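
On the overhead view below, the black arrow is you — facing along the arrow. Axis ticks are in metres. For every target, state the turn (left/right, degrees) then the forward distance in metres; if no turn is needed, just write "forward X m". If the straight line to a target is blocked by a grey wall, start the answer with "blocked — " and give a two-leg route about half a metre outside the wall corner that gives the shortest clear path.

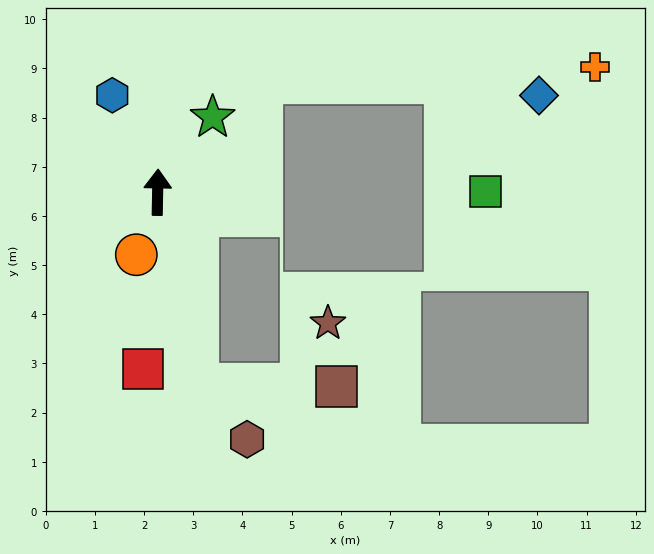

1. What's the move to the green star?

turn right 35°, forward 1.9 m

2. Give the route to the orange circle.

turn left 162°, forward 1.3 m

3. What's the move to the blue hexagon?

turn left 26°, forward 2.2 m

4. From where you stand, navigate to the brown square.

blocked — turn right 167°, forward 4.0 m, then turn left 77°, forward 2.8 m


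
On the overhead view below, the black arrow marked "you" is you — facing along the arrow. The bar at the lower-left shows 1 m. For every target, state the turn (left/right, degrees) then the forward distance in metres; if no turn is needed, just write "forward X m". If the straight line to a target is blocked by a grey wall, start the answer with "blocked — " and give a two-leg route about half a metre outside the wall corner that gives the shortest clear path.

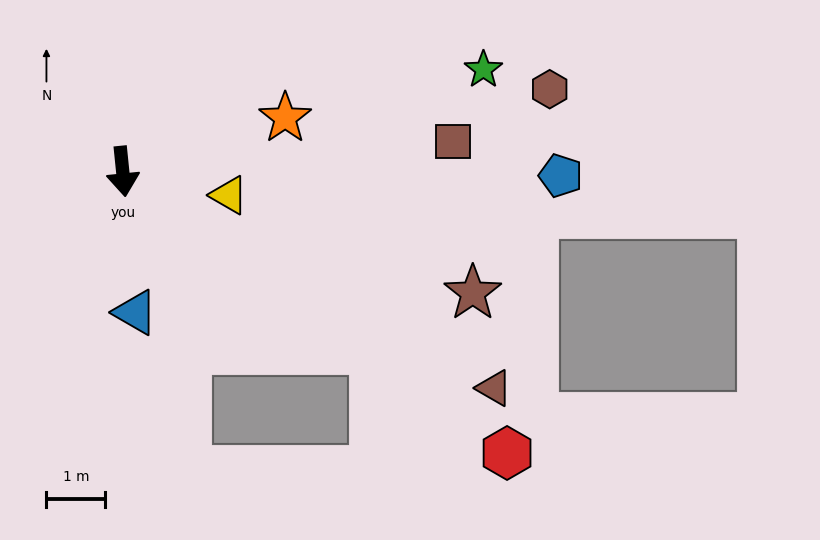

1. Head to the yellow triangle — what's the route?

turn left 72°, forward 1.8 m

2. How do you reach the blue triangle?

forward 2.4 m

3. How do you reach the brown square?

turn left 89°, forward 5.6 m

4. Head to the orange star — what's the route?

turn left 102°, forward 2.9 m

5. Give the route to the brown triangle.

turn left 54°, forward 7.3 m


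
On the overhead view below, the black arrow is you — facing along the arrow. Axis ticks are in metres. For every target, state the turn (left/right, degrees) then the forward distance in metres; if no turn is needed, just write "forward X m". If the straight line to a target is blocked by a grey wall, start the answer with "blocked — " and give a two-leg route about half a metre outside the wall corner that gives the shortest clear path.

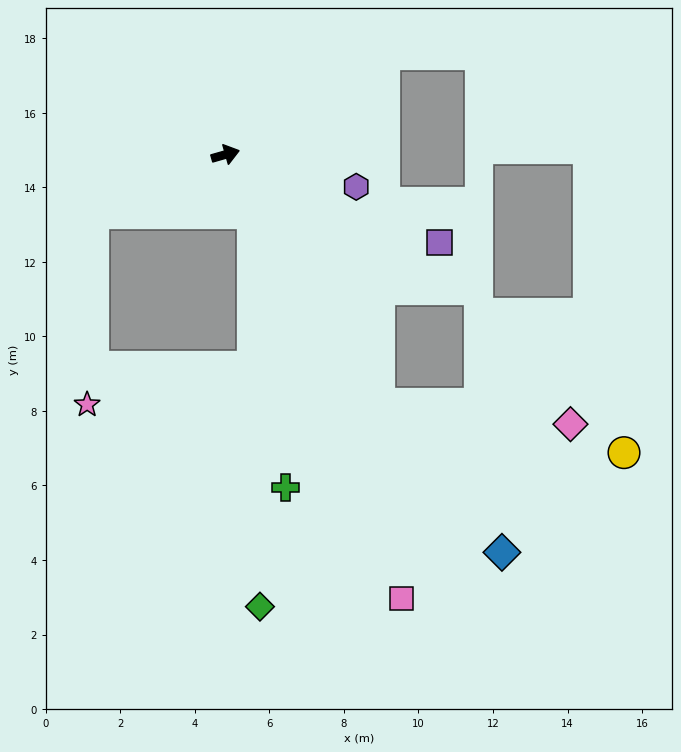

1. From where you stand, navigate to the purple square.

turn right 38°, forward 6.2 m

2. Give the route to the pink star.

blocked — turn right 172°, forward 3.9 m, then turn left 64°, forward 5.2 m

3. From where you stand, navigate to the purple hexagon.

turn right 30°, forward 3.6 m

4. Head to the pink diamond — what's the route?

blocked — turn right 74°, forward 7.8 m, then turn left 52°, forward 5.2 m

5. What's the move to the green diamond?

blocked — turn right 81°, forward 1.7 m, then turn right 24°, forward 10.6 m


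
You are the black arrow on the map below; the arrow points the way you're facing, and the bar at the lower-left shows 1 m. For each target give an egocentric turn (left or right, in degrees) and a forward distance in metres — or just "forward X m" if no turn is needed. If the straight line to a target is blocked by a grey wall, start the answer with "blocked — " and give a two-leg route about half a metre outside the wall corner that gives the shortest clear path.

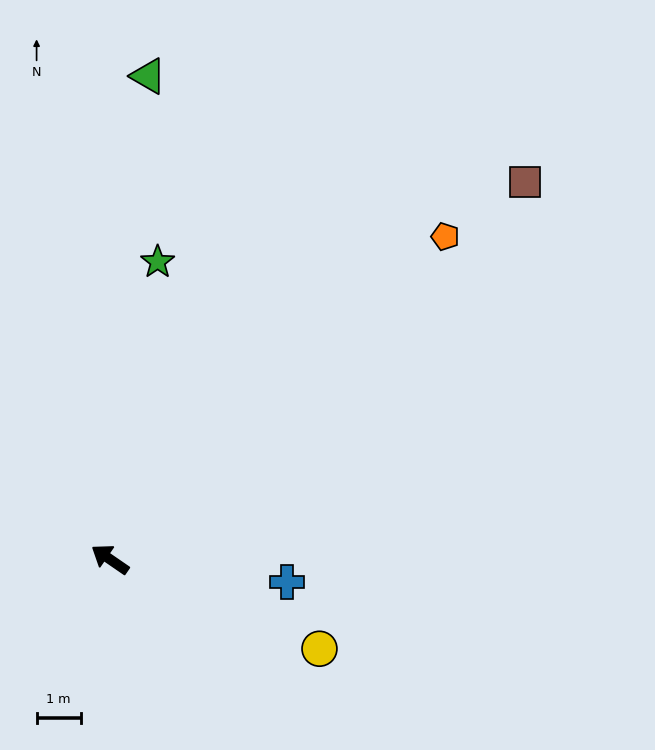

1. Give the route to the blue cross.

turn right 153°, forward 4.1 m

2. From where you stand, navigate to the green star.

turn right 65°, forward 6.8 m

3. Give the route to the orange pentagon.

turn right 102°, forward 10.6 m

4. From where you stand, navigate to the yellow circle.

turn right 169°, forward 5.2 m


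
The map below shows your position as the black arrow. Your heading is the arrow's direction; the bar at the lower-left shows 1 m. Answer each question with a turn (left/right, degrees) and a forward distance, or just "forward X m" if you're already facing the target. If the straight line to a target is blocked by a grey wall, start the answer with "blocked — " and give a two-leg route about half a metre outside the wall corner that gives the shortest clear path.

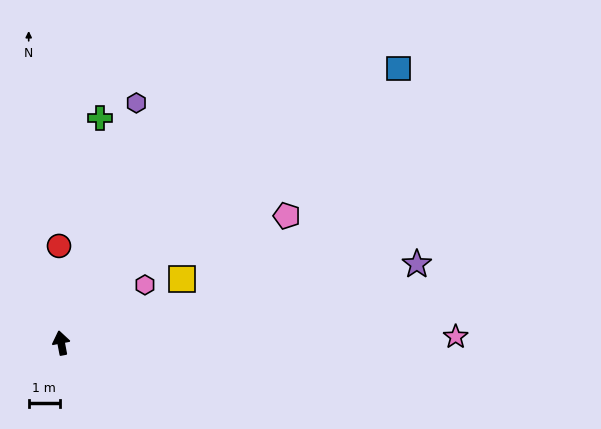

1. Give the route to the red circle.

turn right 10°, forward 3.1 m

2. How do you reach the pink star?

turn right 100°, forward 12.6 m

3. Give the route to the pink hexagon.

turn right 66°, forward 3.3 m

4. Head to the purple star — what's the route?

turn right 88°, forward 11.6 m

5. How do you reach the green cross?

turn right 20°, forward 7.3 m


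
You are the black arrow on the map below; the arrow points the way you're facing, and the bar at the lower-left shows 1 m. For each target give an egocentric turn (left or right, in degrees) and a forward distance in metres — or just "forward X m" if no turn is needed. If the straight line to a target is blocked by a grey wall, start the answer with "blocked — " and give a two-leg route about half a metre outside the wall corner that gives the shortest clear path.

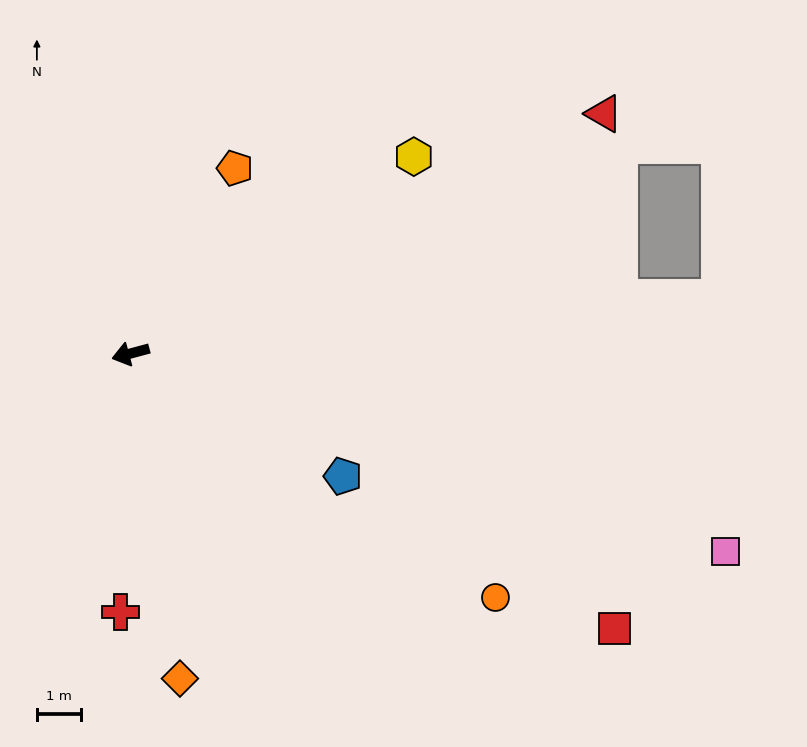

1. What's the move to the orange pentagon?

turn right 134°, forward 4.9 m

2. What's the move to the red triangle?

turn right 168°, forward 12.2 m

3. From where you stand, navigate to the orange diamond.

turn left 84°, forward 7.5 m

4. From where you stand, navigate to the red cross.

turn left 73°, forward 5.9 m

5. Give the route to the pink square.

turn left 147°, forward 14.4 m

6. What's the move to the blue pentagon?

turn left 135°, forward 5.6 m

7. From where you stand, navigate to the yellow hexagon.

turn right 160°, forward 7.9 m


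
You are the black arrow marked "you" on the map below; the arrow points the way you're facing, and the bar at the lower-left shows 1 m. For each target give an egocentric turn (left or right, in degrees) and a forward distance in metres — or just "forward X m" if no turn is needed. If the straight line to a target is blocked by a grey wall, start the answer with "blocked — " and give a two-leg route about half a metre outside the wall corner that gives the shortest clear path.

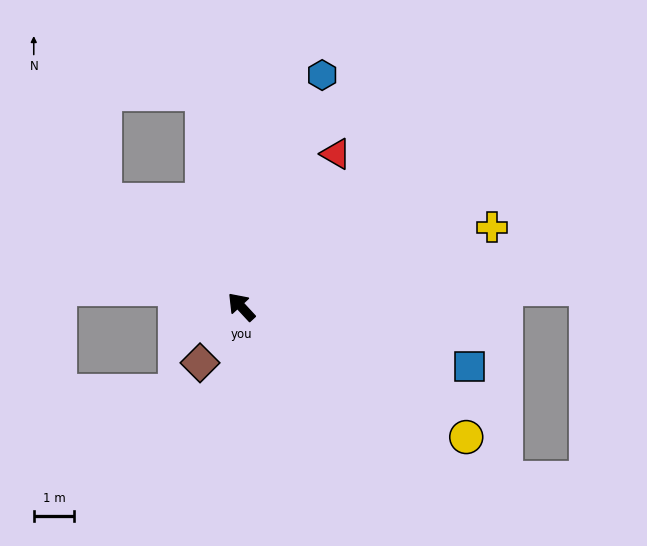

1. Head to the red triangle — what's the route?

turn right 74°, forward 4.4 m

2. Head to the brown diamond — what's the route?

turn left 101°, forward 1.7 m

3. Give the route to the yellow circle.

turn right 163°, forward 6.4 m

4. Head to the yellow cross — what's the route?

turn right 115°, forward 6.5 m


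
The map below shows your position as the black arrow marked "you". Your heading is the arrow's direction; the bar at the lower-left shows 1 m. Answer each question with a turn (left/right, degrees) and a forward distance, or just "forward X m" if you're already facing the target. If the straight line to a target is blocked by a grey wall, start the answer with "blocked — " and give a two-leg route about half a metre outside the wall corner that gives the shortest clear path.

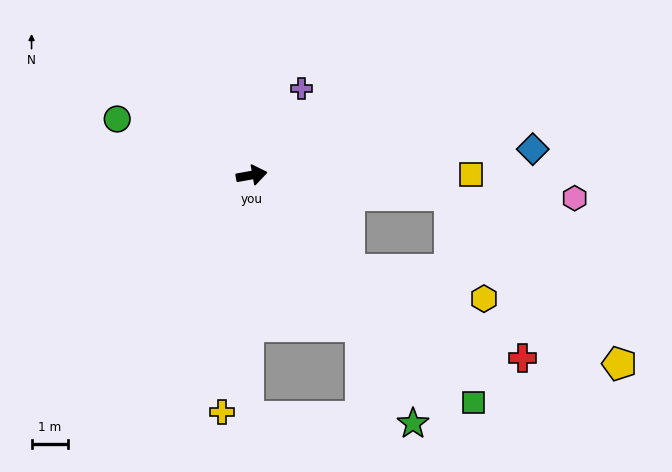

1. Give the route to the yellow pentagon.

blocked — turn right 16°, forward 5.5 m, then turn right 39°, forward 6.5 m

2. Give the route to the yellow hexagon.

blocked — turn right 54°, forward 3.7 m, then turn left 32°, forward 3.8 m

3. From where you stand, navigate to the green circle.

turn left 147°, forward 4.0 m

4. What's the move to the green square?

turn right 56°, forward 8.7 m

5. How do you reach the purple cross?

turn left 50°, forward 2.7 m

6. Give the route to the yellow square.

turn right 10°, forward 6.0 m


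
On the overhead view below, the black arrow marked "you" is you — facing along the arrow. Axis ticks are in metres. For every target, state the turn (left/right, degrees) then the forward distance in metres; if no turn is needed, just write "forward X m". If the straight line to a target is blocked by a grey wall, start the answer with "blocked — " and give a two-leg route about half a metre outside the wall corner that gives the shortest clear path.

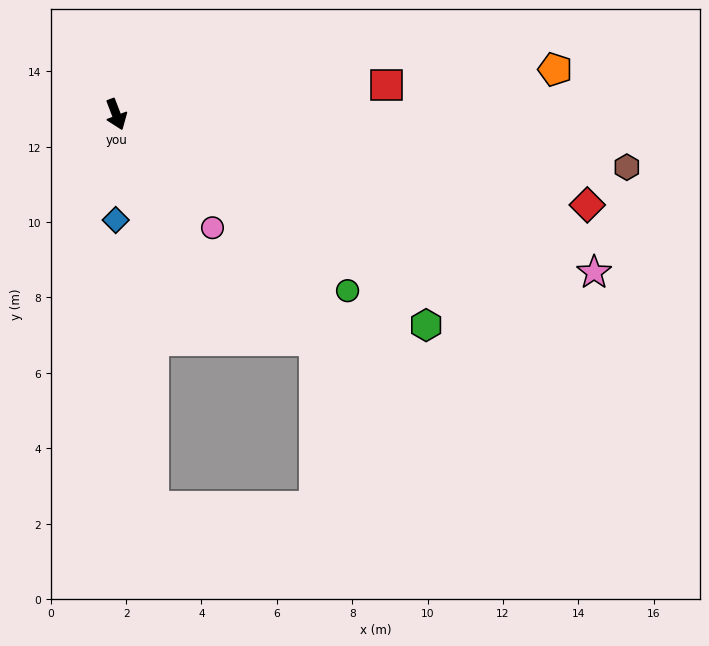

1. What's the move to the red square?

turn left 75°, forward 7.2 m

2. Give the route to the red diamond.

turn left 58°, forward 12.7 m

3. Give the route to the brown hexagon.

turn left 63°, forward 13.6 m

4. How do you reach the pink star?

turn left 51°, forward 13.4 m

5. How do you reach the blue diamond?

turn right 21°, forward 2.8 m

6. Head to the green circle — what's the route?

turn left 32°, forward 7.7 m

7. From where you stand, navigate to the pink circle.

turn left 19°, forward 3.9 m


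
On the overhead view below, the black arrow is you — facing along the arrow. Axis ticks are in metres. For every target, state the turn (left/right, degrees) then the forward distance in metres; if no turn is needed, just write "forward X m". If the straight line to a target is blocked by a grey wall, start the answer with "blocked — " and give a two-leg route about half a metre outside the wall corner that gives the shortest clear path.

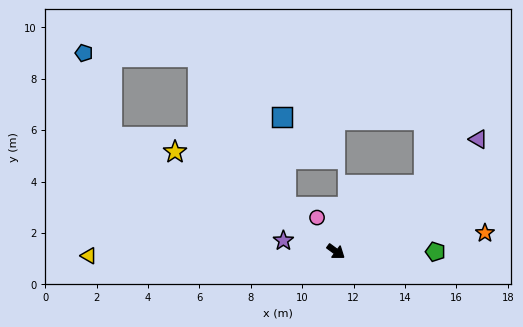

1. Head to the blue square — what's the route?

blocked — turn left 176°, forward 2.6 m, then turn right 48°, forward 3.5 m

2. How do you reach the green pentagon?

turn left 36°, forward 3.9 m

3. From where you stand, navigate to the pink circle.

turn left 155°, forward 1.5 m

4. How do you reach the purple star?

turn right 155°, forward 2.1 m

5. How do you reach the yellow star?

turn right 175°, forward 7.4 m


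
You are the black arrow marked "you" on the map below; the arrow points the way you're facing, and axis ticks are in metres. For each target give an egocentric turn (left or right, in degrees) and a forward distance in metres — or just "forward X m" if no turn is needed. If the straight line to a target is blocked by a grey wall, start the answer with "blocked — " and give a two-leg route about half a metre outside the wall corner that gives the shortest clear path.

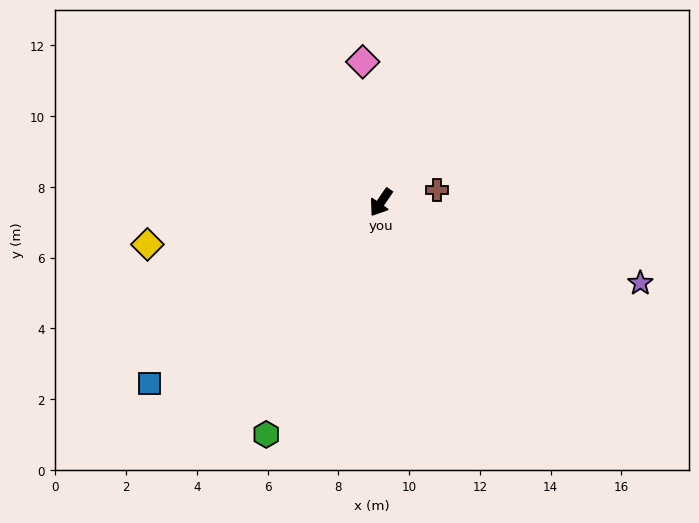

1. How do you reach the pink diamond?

turn right 138°, forward 4.0 m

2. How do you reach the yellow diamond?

turn right 45°, forward 6.7 m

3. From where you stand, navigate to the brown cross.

turn left 137°, forward 1.6 m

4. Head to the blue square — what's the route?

turn right 18°, forward 8.3 m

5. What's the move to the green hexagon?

turn left 8°, forward 7.3 m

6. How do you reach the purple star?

turn left 107°, forward 7.7 m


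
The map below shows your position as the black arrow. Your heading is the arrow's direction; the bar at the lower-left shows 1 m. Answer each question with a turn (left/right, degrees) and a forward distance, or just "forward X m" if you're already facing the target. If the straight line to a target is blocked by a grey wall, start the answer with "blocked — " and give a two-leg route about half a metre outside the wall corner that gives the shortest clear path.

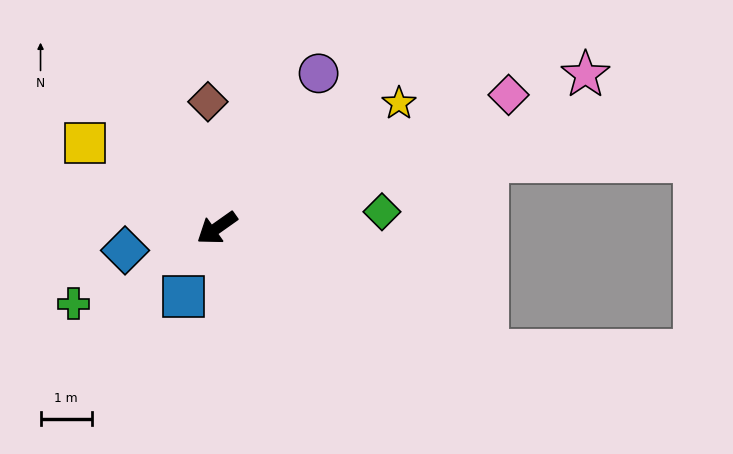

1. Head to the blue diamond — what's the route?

turn right 22°, forward 1.8 m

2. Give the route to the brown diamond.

turn right 121°, forward 2.5 m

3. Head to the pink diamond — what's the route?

turn left 169°, forward 6.3 m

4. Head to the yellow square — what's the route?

turn right 68°, forward 3.1 m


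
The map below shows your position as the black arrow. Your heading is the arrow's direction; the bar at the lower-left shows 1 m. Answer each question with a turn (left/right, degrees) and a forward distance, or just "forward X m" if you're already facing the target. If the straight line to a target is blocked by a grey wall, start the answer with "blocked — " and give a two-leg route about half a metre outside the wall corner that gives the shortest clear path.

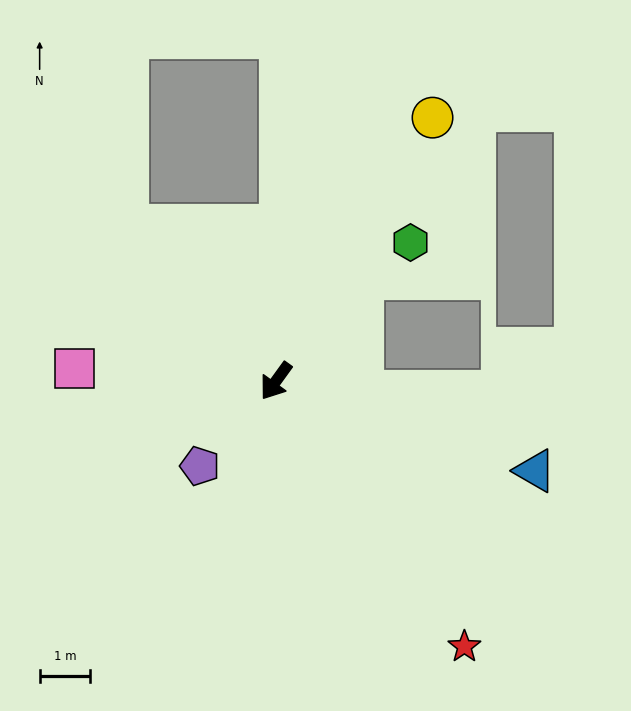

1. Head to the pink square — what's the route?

turn right 58°, forward 4.0 m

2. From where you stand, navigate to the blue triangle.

turn left 107°, forward 5.4 m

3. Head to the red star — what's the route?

turn left 71°, forward 6.4 m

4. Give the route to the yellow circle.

turn right 175°, forward 6.1 m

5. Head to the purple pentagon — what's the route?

turn right 6°, forward 2.3 m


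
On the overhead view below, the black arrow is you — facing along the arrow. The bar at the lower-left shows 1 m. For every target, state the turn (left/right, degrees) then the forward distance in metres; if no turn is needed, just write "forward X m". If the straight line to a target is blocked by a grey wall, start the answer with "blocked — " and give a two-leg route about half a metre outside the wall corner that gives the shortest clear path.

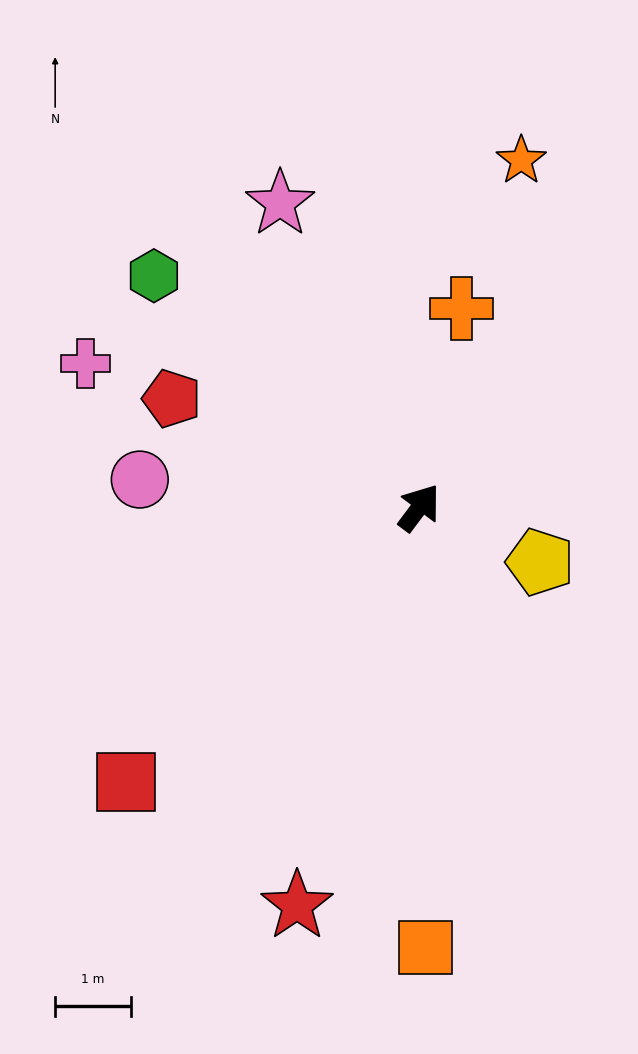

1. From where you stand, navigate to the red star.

turn right 160°, forward 5.5 m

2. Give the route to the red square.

turn left 170°, forward 5.3 m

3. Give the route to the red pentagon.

turn left 103°, forward 3.6 m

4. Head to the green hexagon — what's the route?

turn left 86°, forward 4.6 m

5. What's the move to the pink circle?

turn left 121°, forward 3.7 m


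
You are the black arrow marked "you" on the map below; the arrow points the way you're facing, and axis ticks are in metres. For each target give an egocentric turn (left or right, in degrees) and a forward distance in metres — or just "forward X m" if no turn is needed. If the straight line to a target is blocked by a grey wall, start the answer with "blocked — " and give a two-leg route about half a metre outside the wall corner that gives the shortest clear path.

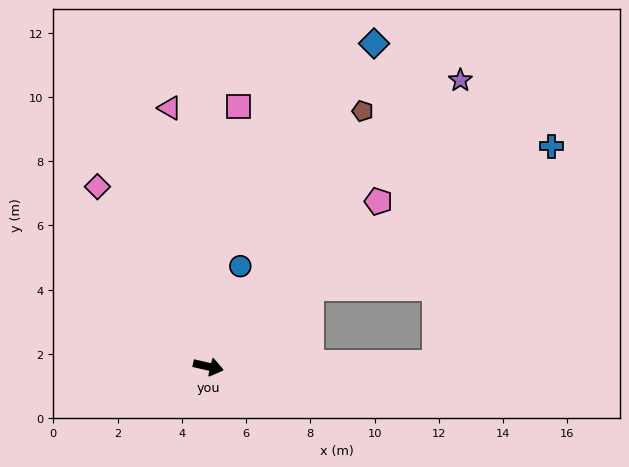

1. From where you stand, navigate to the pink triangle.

turn left 112°, forward 8.1 m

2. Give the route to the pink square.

turn left 96°, forward 8.1 m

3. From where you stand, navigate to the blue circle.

turn left 85°, forward 3.3 m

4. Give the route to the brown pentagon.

turn left 72°, forward 9.3 m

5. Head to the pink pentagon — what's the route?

turn left 57°, forward 7.4 m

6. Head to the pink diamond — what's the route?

turn left 135°, forward 6.6 m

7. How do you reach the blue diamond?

turn left 76°, forward 11.3 m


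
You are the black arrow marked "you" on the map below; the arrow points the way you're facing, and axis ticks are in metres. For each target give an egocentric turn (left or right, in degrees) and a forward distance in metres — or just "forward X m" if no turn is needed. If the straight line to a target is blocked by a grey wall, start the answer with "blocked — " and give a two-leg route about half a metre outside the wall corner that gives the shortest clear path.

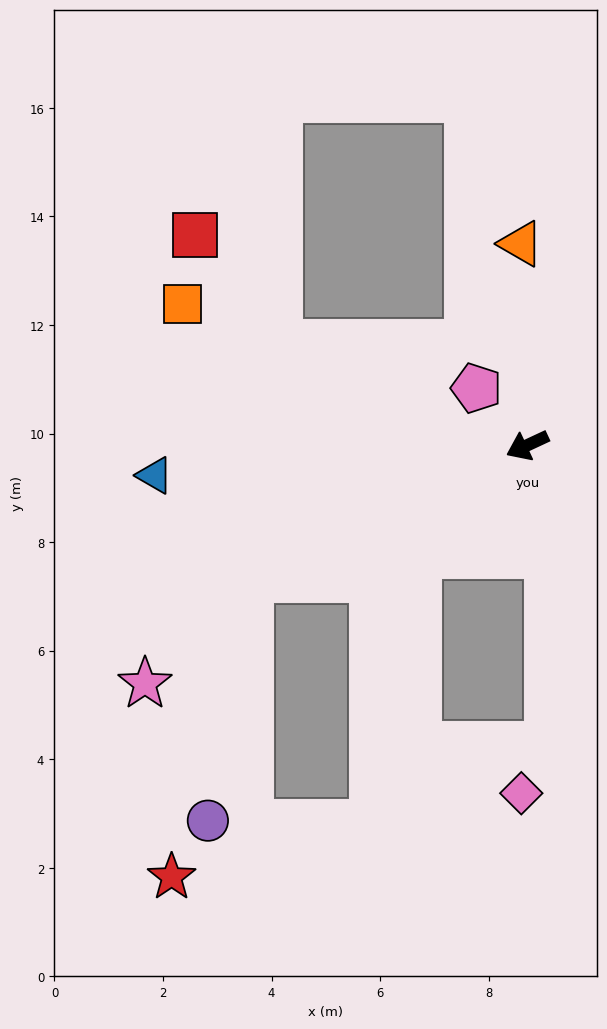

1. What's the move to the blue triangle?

turn right 20°, forward 6.9 m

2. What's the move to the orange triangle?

turn right 113°, forward 3.7 m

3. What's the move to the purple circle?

blocked — forward 5.7 m, then turn left 55°, forward 4.5 m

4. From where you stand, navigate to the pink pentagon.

turn right 73°, forward 1.4 m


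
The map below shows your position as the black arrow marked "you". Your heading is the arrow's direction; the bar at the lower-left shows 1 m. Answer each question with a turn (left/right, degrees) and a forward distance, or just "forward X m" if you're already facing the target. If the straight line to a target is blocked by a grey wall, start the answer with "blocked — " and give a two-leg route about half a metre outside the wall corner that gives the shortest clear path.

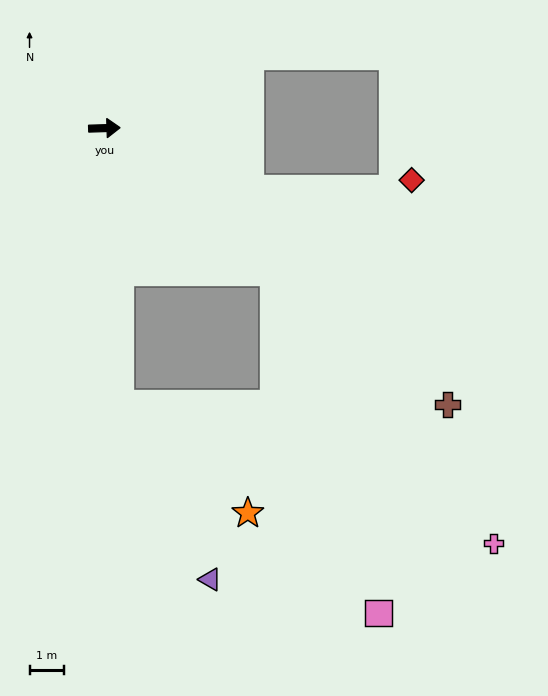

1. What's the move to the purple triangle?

blocked — turn right 89°, forward 8.0 m, then turn left 25°, forward 5.7 m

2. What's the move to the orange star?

blocked — turn right 89°, forward 8.0 m, then turn left 47°, forward 4.9 m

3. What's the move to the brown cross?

turn right 41°, forward 12.8 m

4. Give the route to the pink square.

blocked — turn right 42°, forward 6.5 m, then turn right 33°, forward 10.3 m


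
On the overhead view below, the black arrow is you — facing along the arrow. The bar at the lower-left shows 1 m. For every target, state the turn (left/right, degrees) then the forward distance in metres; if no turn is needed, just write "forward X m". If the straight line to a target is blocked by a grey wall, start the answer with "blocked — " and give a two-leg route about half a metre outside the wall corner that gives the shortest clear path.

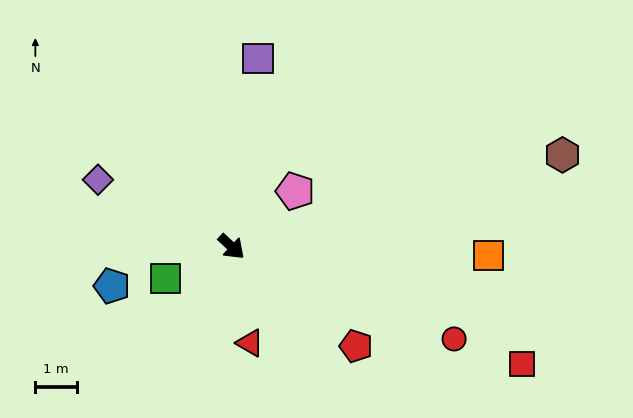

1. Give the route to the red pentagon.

turn left 4°, forward 3.9 m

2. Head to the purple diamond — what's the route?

turn right 164°, forward 3.6 m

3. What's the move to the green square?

turn right 111°, forward 1.8 m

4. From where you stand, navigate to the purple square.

turn left 125°, forward 4.6 m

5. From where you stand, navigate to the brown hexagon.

turn left 59°, forward 8.3 m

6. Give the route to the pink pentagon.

turn left 84°, forward 2.1 m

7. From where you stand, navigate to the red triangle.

turn right 36°, forward 2.4 m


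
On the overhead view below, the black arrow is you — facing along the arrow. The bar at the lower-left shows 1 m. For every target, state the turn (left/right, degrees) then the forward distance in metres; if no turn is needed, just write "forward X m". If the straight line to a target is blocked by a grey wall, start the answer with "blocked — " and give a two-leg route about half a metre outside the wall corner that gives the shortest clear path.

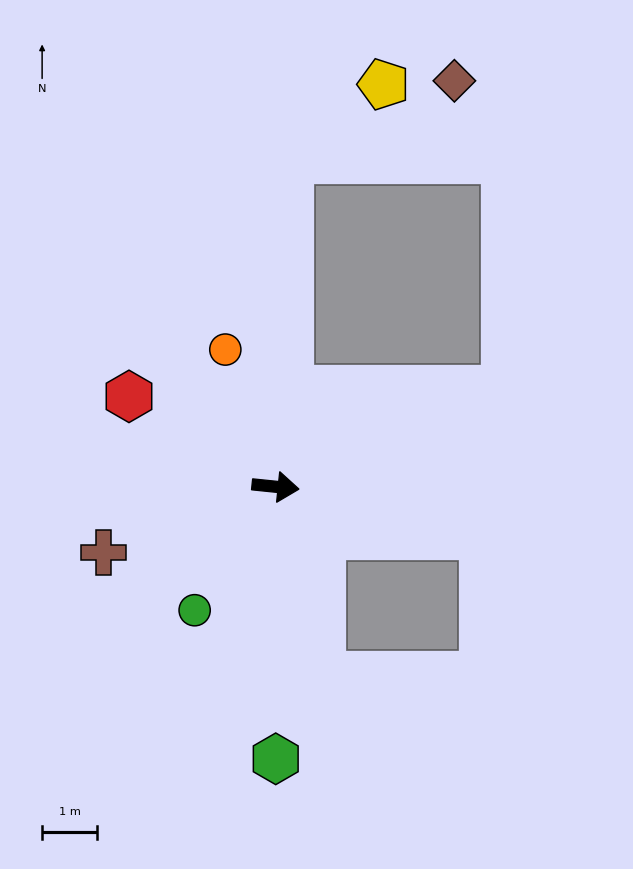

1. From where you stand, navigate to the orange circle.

turn left 116°, forward 2.7 m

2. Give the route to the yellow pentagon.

blocked — turn left 93°, forward 5.9 m, then turn right 48°, forward 2.2 m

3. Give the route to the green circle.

turn right 117°, forward 2.7 m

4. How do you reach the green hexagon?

turn right 84°, forward 4.9 m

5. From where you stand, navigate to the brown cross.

turn right 153°, forward 3.3 m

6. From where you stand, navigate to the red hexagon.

turn left 154°, forward 3.1 m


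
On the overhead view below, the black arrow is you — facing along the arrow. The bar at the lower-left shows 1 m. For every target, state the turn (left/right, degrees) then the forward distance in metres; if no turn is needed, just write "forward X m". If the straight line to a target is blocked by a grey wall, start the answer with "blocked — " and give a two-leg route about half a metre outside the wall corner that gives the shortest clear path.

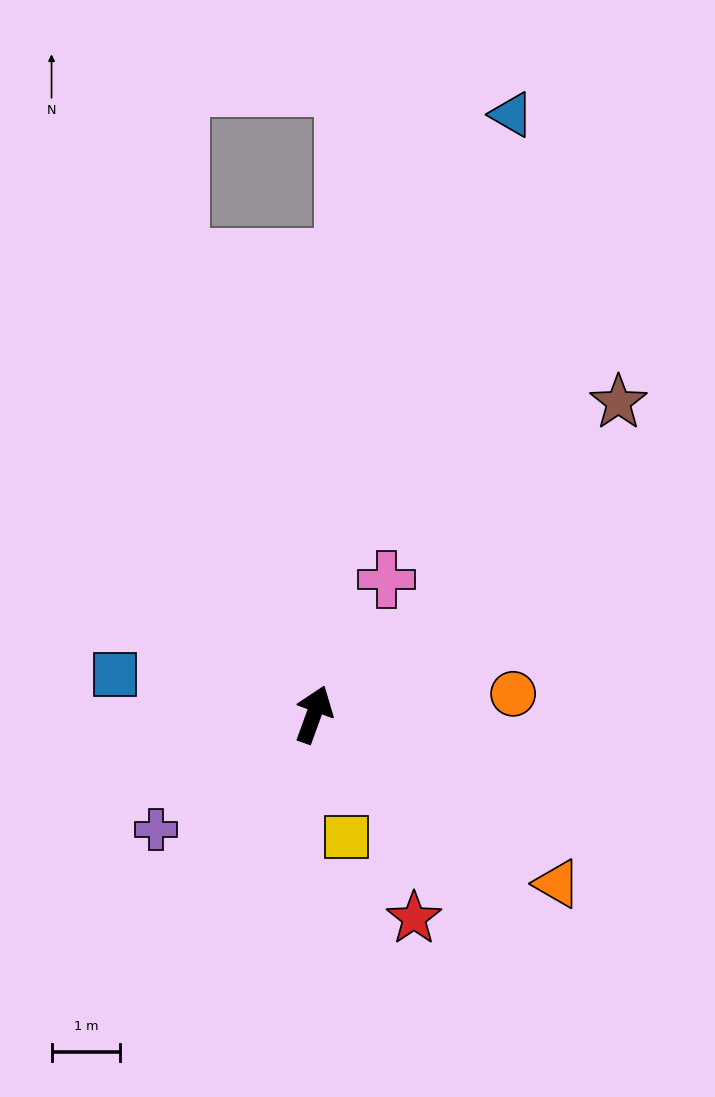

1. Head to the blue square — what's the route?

turn left 99°, forward 2.9 m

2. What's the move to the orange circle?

turn right 64°, forward 2.9 m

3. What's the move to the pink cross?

turn right 8°, forward 2.2 m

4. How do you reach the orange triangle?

turn right 105°, forward 4.3 m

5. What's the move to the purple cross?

turn left 146°, forward 2.8 m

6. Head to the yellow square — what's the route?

turn right 145°, forward 1.8 m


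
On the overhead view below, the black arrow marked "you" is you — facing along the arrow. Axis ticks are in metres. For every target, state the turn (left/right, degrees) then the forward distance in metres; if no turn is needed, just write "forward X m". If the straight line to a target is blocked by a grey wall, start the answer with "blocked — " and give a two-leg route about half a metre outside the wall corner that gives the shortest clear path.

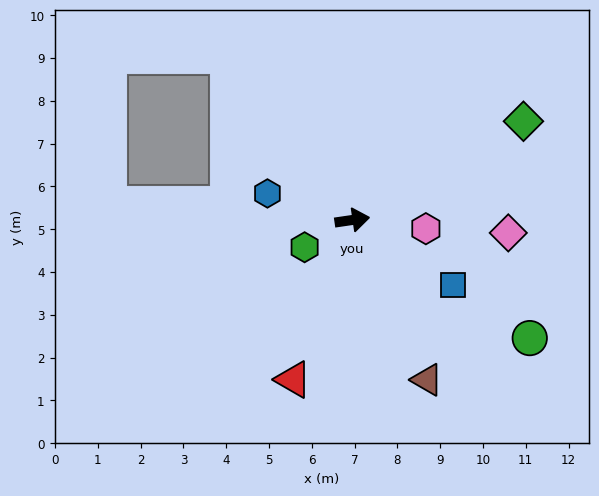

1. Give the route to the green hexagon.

turn right 159°, forward 1.3 m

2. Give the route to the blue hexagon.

turn left 154°, forward 2.1 m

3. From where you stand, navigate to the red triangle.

turn right 119°, forward 4.0 m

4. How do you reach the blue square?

turn right 41°, forward 2.8 m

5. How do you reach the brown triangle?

turn right 73°, forward 4.1 m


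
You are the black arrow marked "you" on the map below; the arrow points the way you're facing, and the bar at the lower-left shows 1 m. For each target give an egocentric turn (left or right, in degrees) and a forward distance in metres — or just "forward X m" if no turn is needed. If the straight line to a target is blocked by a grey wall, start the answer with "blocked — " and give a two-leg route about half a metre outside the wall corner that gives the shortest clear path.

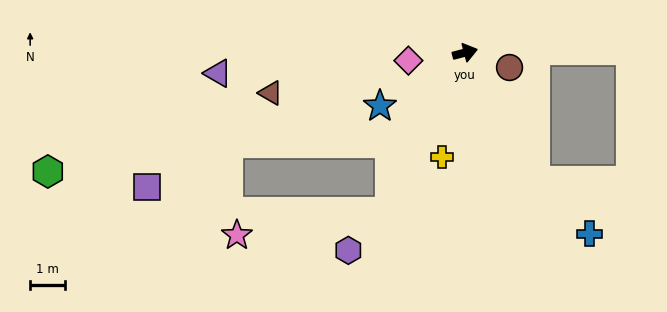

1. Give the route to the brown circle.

turn right 33°, forward 1.4 m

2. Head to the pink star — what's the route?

blocked — turn right 130°, forward 5.1 m, then turn right 56°, forward 4.5 m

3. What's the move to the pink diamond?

turn left 173°, forward 1.7 m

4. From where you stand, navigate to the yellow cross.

turn right 117°, forward 3.1 m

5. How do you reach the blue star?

turn right 163°, forward 2.9 m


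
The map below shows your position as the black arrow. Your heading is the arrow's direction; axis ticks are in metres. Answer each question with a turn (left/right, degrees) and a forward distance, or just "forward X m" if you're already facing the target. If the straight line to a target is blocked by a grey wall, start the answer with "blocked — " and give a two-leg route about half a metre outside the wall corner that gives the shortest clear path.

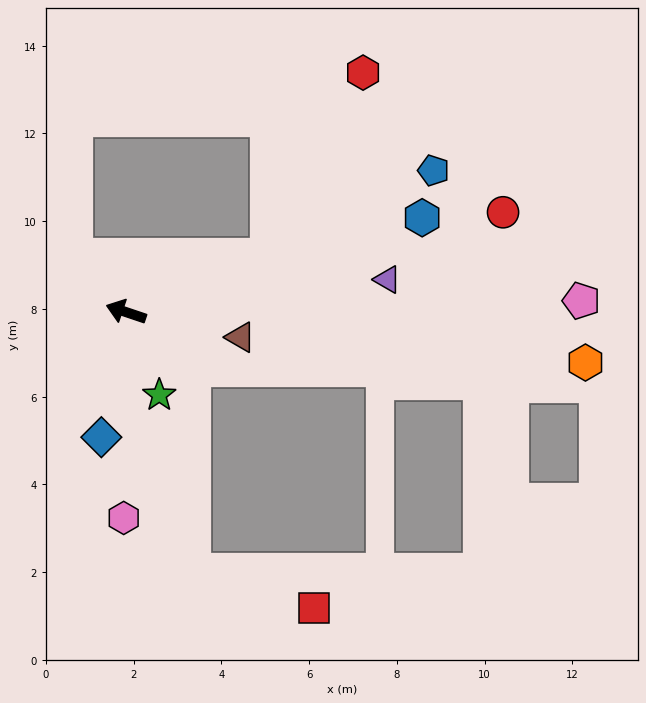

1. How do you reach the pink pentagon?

turn right 160°, forward 10.4 m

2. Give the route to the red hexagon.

blocked — turn right 140°, forward 3.5 m, then turn left 42°, forward 4.7 m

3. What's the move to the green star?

turn left 130°, forward 2.0 m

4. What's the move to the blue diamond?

turn left 97°, forward 2.9 m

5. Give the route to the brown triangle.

turn right 174°, forward 2.7 m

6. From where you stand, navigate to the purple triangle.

turn right 154°, forward 6.0 m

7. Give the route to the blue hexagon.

turn right 144°, forward 7.1 m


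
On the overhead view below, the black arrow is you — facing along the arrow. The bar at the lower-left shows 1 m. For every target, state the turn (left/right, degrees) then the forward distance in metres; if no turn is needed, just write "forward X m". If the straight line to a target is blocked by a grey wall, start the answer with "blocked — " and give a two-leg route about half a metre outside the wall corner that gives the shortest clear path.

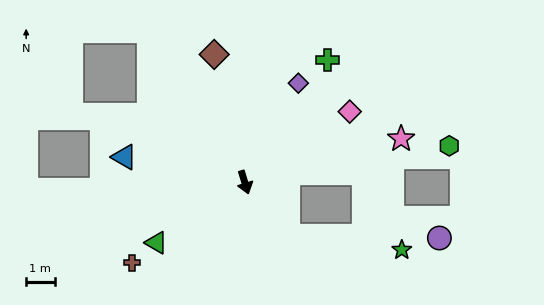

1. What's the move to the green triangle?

turn right 73°, forward 3.8 m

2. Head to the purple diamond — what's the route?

turn left 135°, forward 4.0 m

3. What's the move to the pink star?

turn left 88°, forward 5.7 m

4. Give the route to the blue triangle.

turn right 119°, forward 4.3 m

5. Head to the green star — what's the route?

blocked — turn left 22°, forward 2.4 m, then turn left 44°, forward 4.0 m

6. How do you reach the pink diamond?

turn left 107°, forward 4.4 m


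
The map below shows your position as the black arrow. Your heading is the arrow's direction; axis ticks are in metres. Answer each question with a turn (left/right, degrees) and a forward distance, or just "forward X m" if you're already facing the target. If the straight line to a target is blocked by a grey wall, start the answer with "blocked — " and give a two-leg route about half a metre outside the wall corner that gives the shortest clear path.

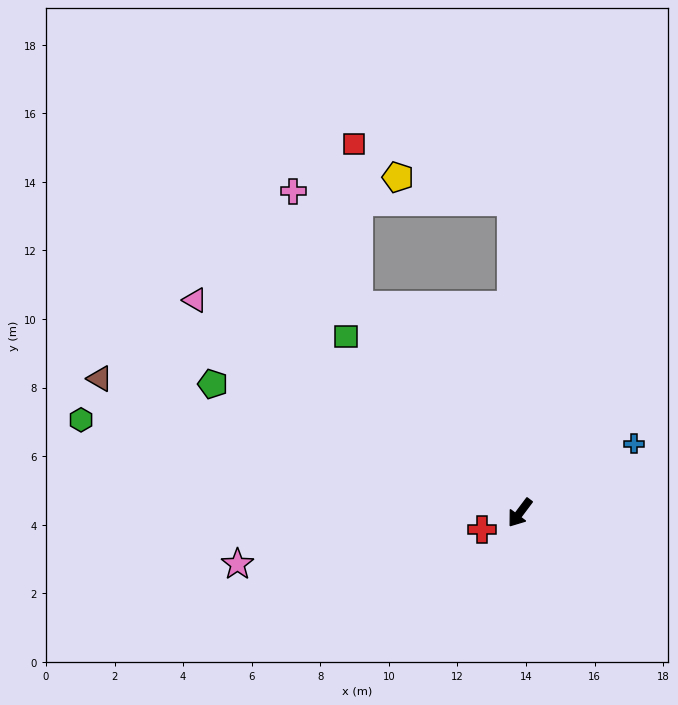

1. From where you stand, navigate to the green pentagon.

turn right 76°, forward 9.7 m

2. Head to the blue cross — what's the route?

turn left 158°, forward 3.9 m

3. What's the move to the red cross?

turn right 29°, forward 1.2 m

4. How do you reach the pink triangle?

turn right 86°, forward 11.3 m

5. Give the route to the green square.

turn right 98°, forward 7.2 m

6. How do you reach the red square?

blocked — turn right 105°, forward 7.7 m, then turn right 36°, forward 4.7 m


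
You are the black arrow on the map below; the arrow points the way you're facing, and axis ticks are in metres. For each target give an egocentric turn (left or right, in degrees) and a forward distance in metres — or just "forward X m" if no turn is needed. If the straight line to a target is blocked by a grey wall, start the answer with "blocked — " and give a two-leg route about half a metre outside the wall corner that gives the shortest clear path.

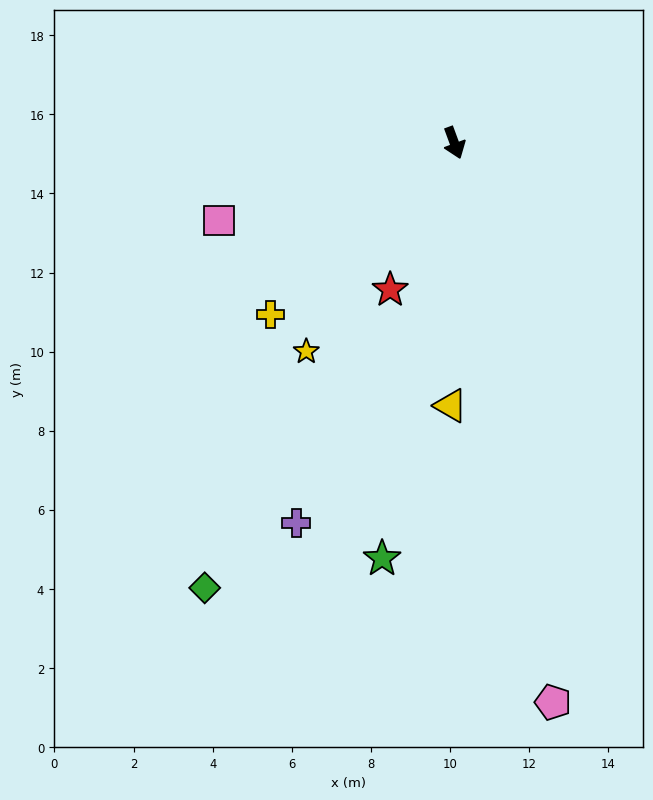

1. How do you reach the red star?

turn right 44°, forward 4.0 m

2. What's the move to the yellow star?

turn right 56°, forward 6.5 m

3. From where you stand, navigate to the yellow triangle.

turn right 21°, forward 6.6 m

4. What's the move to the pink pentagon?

turn right 10°, forward 14.4 m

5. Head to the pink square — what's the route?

turn right 92°, forward 6.3 m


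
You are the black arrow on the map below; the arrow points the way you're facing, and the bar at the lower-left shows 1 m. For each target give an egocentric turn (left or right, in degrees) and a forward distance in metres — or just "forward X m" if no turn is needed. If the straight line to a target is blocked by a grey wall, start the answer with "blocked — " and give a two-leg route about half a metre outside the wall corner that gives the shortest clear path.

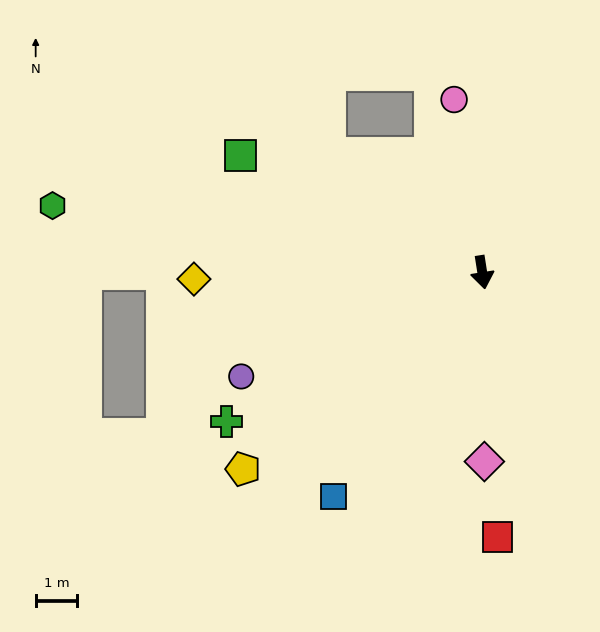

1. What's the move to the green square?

turn right 125°, forward 6.4 m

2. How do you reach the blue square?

turn right 42°, forward 6.5 m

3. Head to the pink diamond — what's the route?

turn right 8°, forward 4.5 m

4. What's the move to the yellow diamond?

turn right 98°, forward 6.9 m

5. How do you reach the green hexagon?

turn right 108°, forward 10.4 m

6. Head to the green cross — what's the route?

turn right 69°, forward 7.1 m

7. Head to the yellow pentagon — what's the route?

turn right 59°, forward 7.4 m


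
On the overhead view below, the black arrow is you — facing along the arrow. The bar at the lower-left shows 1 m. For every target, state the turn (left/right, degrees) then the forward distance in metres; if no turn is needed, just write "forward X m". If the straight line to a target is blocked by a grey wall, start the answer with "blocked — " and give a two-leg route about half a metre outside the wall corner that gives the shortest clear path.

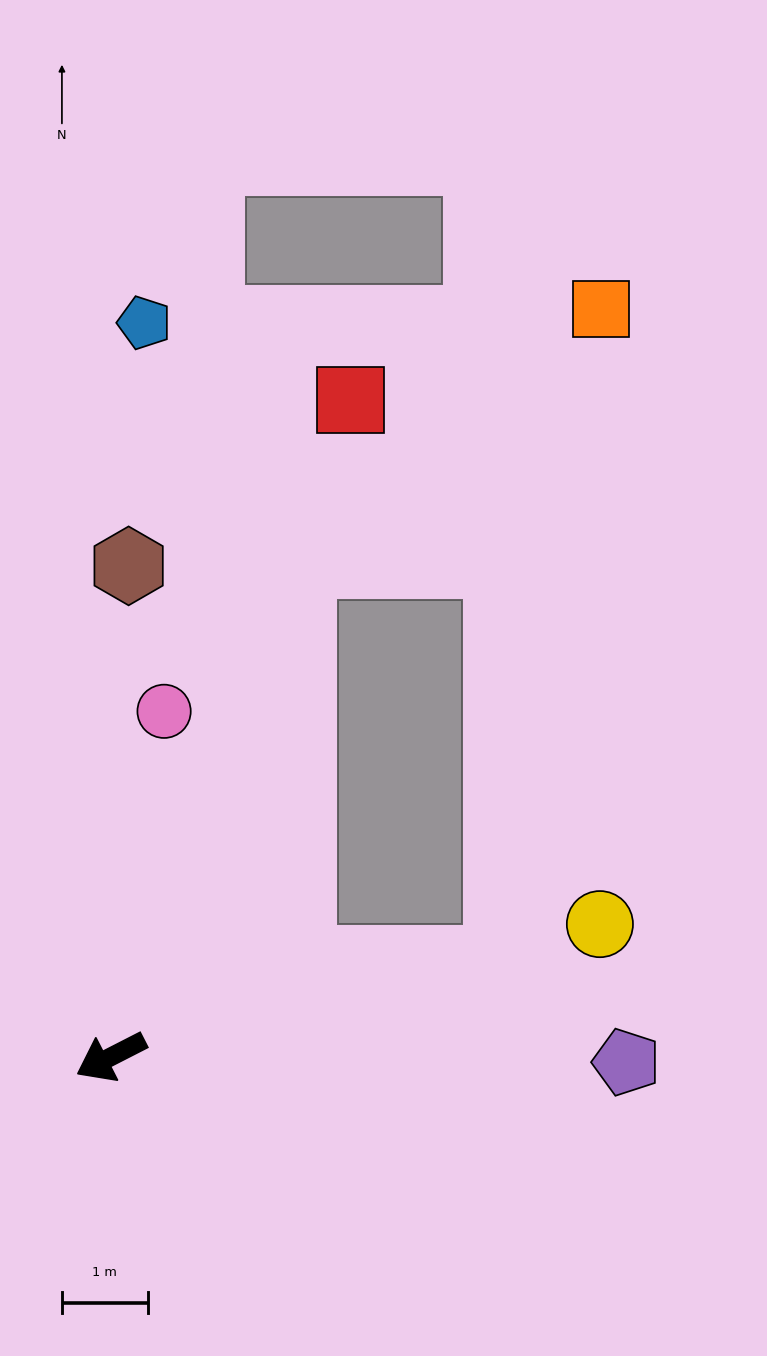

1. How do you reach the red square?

turn right 137°, forward 8.1 m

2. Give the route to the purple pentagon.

turn left 152°, forward 6.0 m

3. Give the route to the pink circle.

turn right 126°, forward 4.1 m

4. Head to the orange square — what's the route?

blocked — turn right 138°, forward 6.2 m, then turn right 29°, forward 4.6 m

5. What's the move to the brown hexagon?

turn right 119°, forward 5.7 m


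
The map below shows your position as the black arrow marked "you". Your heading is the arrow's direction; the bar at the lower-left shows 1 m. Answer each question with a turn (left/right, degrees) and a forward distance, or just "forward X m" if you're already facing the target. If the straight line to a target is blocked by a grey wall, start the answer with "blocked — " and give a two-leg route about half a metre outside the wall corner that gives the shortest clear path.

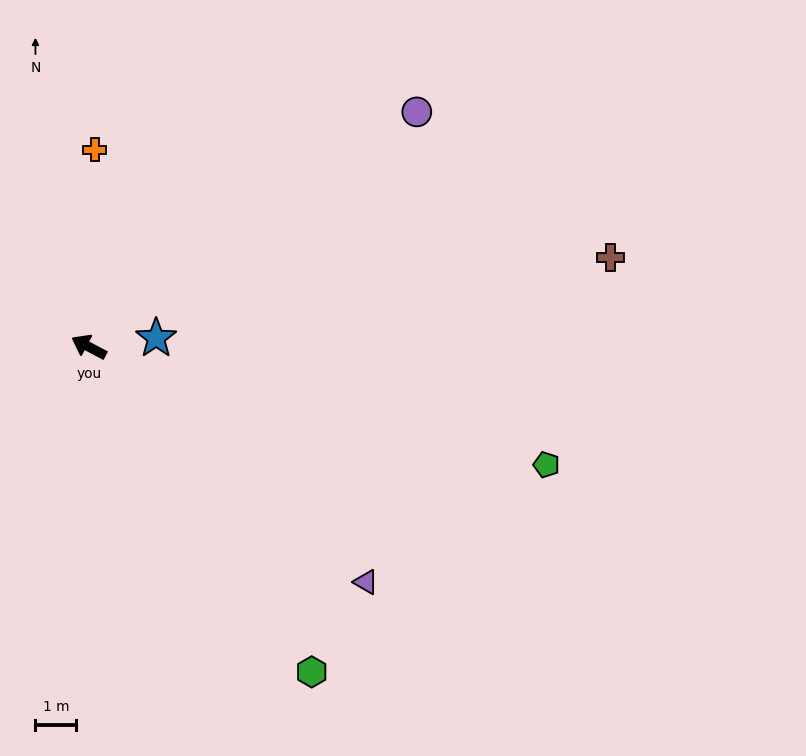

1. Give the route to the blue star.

turn right 145°, forward 1.7 m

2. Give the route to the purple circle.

turn right 116°, forward 9.9 m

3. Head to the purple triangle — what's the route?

turn left 168°, forward 8.9 m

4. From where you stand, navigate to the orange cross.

turn right 64°, forward 4.8 m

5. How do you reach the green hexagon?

turn left 152°, forward 9.7 m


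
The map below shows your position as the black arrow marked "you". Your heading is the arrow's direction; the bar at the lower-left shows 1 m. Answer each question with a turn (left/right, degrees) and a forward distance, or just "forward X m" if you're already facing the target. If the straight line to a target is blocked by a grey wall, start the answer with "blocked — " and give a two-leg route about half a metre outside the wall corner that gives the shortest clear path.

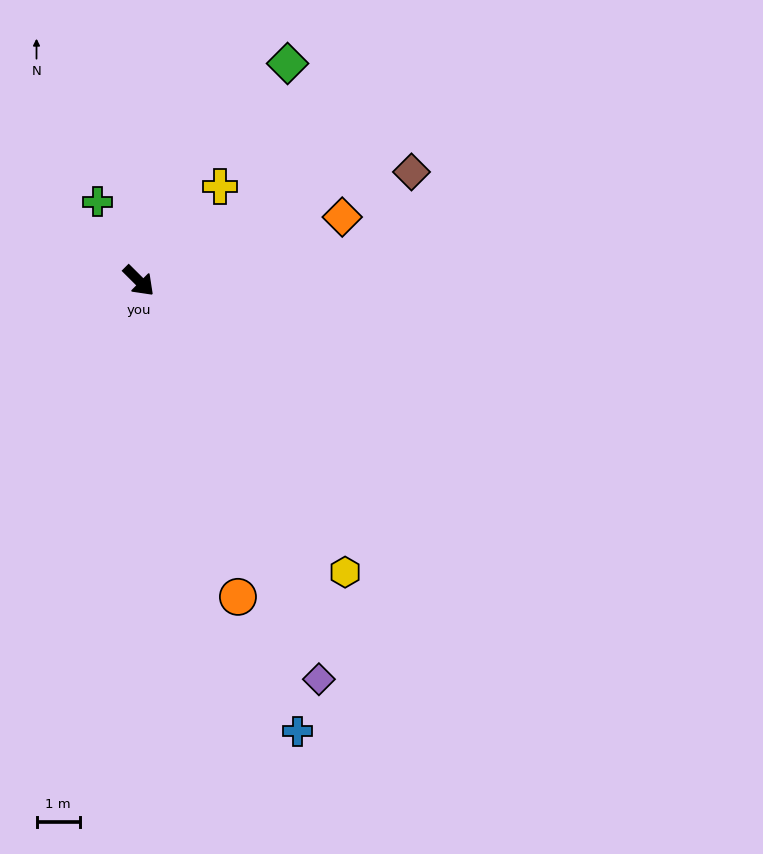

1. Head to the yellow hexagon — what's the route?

turn right 10°, forward 8.3 m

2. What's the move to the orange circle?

turn right 28°, forward 7.7 m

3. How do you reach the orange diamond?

turn left 62°, forward 4.9 m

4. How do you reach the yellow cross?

turn left 94°, forward 2.9 m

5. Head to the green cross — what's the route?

turn left 162°, forward 2.1 m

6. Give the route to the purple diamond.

turn right 21°, forward 10.1 m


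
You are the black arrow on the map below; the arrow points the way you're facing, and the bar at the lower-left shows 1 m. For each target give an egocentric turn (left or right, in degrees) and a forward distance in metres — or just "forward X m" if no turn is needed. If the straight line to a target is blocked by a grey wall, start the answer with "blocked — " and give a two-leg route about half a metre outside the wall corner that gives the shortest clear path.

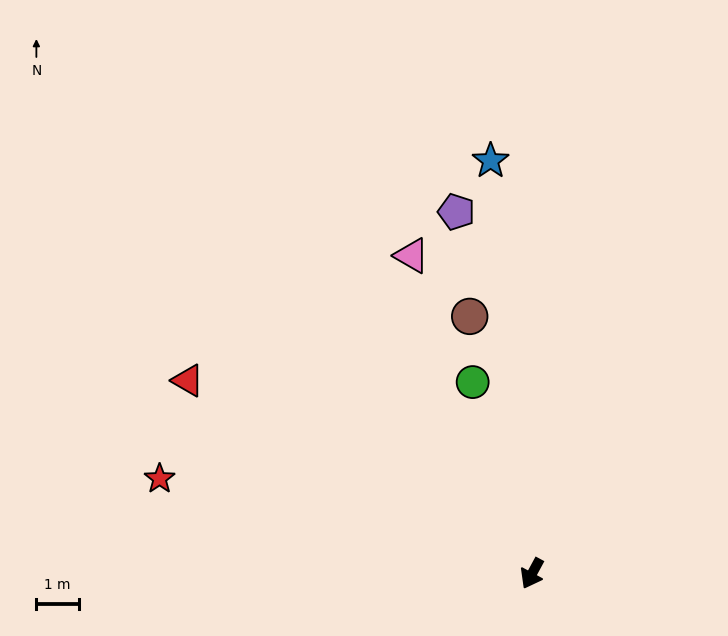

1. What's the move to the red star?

turn right 76°, forward 9.1 m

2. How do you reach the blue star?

turn right 146°, forward 9.8 m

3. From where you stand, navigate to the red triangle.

turn right 91°, forward 9.3 m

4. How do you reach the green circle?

turn right 134°, forward 4.7 m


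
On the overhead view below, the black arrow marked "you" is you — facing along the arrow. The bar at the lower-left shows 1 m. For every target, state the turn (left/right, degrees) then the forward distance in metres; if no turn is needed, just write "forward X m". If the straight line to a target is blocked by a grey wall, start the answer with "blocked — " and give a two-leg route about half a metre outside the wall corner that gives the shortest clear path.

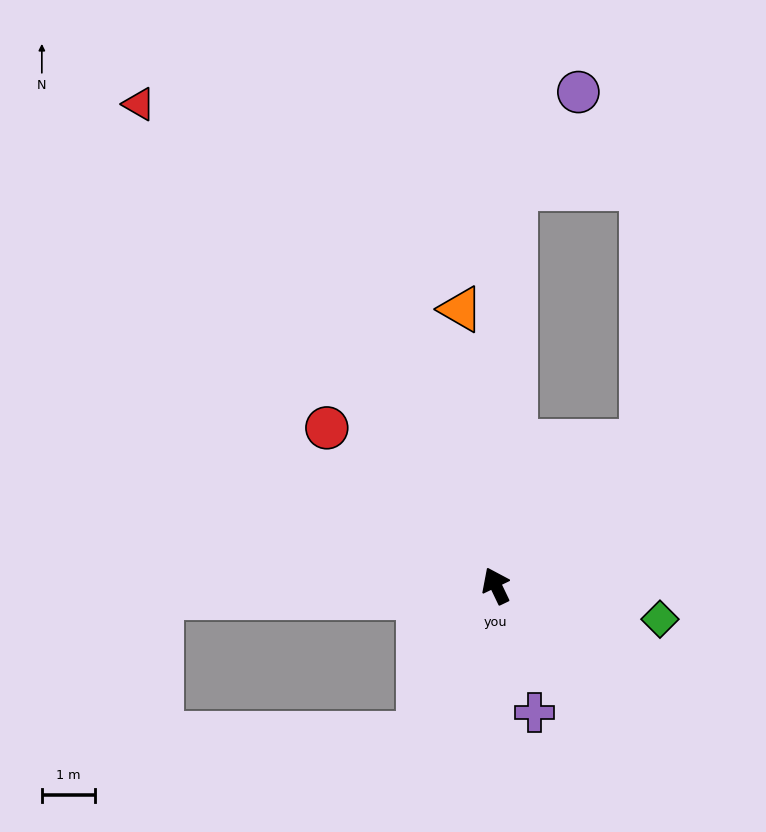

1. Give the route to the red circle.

turn left 21°, forward 4.4 m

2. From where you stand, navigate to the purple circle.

blocked — turn right 28°, forward 7.5 m, then turn right 31°, forward 2.2 m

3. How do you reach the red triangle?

turn left 11°, forward 11.4 m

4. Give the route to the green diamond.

turn right 127°, forward 3.2 m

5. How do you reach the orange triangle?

turn right 18°, forward 5.3 m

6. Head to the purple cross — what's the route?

turn left 171°, forward 2.5 m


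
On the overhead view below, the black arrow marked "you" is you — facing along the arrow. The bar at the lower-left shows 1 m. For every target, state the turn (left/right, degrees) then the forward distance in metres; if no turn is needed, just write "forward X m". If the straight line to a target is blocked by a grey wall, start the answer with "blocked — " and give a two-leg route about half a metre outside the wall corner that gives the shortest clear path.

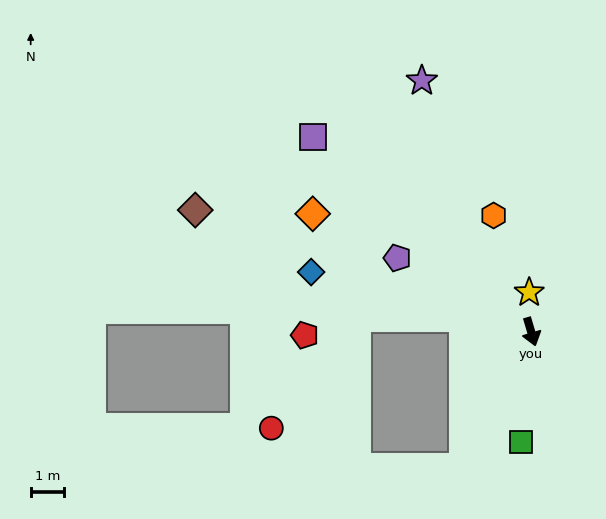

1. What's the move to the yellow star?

turn left 166°, forward 1.2 m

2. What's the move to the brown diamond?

turn right 126°, forward 10.6 m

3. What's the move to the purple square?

turn right 148°, forward 8.7 m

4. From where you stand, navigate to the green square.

turn right 22°, forward 3.3 m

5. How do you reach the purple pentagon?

turn right 135°, forward 4.5 m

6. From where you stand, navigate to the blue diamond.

turn right 122°, forward 6.8 m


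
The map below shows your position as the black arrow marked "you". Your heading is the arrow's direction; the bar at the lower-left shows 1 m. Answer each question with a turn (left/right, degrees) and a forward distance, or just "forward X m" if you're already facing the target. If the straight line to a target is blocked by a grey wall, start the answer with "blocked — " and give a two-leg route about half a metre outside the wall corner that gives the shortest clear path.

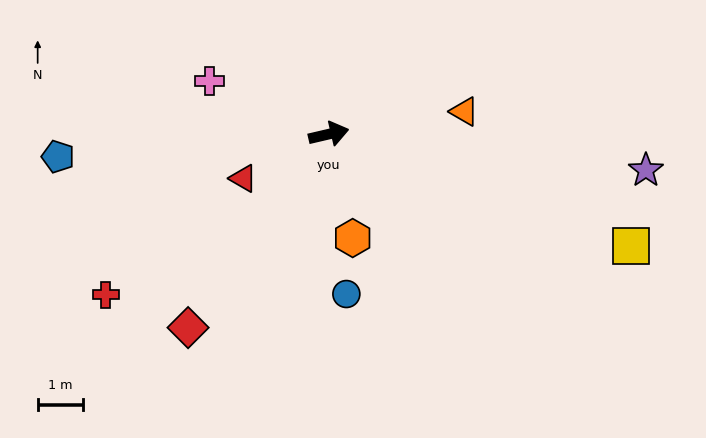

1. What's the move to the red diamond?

turn right 139°, forward 5.2 m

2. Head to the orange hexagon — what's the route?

turn right 90°, forward 2.3 m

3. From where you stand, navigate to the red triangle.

turn right 166°, forward 2.1 m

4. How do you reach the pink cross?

turn left 143°, forward 2.9 m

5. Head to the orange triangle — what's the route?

turn right 4°, forward 3.0 m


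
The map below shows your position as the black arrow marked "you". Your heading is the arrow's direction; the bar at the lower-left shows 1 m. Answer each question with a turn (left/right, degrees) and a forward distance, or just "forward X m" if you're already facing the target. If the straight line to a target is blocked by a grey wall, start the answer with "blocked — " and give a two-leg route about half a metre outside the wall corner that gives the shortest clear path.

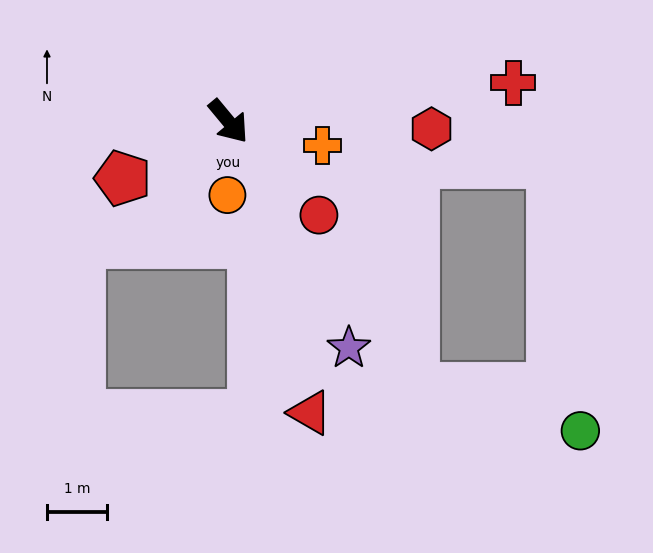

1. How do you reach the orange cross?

turn left 36°, forward 1.6 m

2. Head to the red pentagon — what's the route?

turn right 101°, forward 2.0 m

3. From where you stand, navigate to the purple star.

turn right 12°, forward 4.3 m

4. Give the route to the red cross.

turn left 58°, forward 4.8 m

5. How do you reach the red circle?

turn left 4°, forward 2.2 m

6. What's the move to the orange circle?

turn right 40°, forward 1.2 m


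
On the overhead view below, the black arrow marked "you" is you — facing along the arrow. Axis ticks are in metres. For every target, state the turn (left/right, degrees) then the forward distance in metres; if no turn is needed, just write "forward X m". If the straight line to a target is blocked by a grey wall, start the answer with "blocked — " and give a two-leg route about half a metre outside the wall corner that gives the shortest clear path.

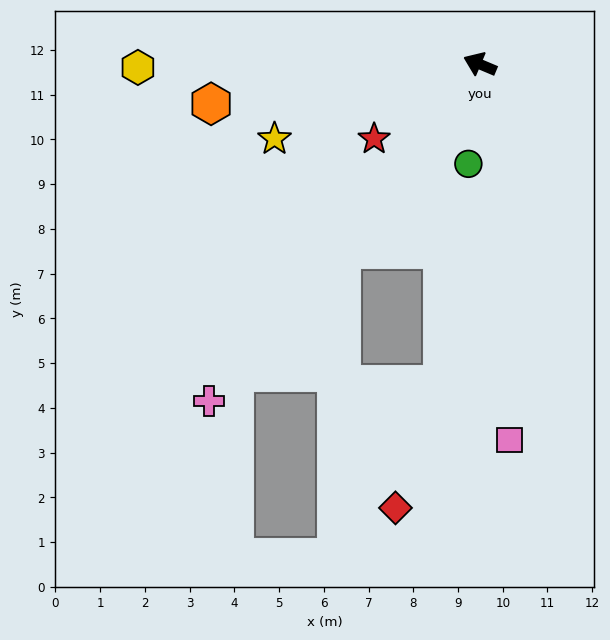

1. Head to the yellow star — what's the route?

turn left 43°, forward 4.9 m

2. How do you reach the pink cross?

turn left 74°, forward 9.7 m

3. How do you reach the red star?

turn left 58°, forward 2.9 m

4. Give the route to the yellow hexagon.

turn left 23°, forward 7.6 m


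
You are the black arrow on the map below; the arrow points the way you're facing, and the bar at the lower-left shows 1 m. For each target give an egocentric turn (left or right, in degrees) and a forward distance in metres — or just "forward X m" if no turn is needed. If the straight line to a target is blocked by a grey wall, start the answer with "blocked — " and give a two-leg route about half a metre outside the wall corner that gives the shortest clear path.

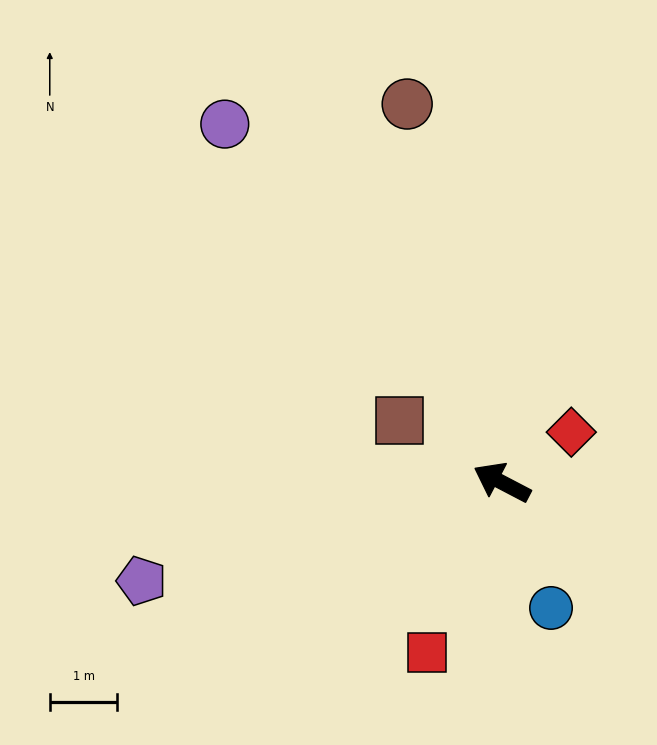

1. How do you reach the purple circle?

turn right 25°, forward 6.7 m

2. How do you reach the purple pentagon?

turn left 43°, forward 5.5 m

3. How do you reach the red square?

turn left 94°, forward 2.7 m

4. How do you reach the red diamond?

turn right 117°, forward 1.3 m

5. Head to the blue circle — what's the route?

turn left 139°, forward 2.0 m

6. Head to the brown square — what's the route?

turn right 3°, forward 1.8 m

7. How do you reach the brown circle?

turn right 48°, forward 5.8 m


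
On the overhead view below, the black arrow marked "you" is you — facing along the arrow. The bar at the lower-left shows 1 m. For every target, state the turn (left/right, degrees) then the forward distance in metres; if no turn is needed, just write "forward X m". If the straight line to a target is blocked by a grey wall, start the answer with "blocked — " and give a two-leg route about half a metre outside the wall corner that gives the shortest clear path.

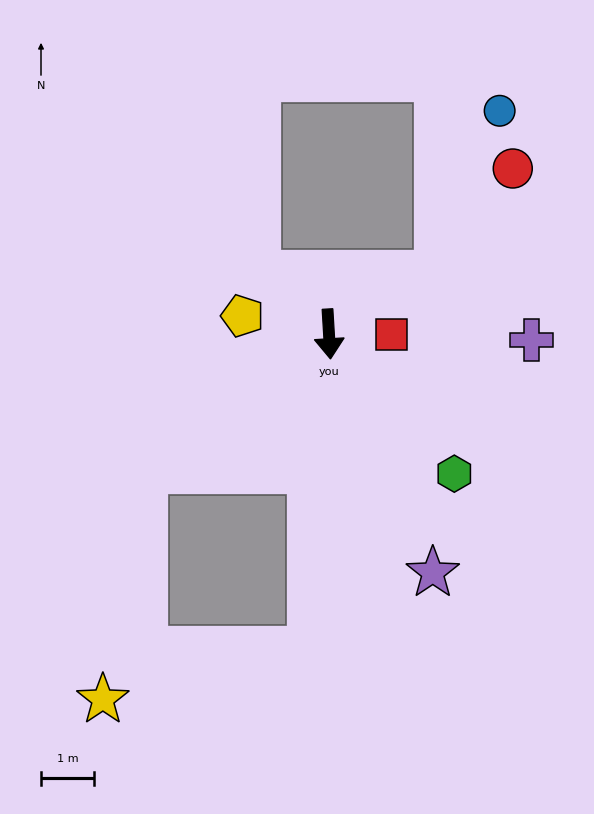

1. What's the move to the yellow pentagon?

turn right 105°, forward 1.7 m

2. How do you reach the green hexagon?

turn left 38°, forward 3.5 m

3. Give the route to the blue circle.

blocked — turn left 116°, forward 2.3 m, then turn left 39°, forward 3.3 m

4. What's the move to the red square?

turn left 86°, forward 1.2 m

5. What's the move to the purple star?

turn left 20°, forward 4.9 m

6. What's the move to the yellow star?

blocked — turn right 57°, forward 4.3 m, then turn left 43°, forward 4.4 m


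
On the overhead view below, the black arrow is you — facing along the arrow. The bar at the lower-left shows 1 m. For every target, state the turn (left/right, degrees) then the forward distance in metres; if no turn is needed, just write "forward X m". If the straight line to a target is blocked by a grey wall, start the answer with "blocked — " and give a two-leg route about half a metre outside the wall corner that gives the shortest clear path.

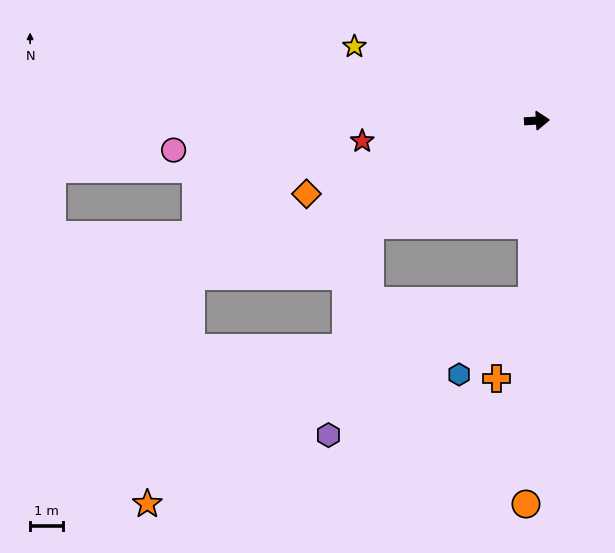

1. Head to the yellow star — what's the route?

turn left 155°, forward 6.0 m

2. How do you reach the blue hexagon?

blocked — turn right 95°, forward 5.5 m, then turn right 43°, forward 3.1 m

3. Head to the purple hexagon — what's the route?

blocked — turn right 151°, forward 6.0 m, then turn left 47°, forward 6.5 m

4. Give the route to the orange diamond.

turn right 166°, forward 7.3 m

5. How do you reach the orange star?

blocked — turn right 95°, forward 5.5 m, then turn right 60°, forward 13.2 m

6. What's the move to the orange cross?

blocked — turn right 95°, forward 5.5 m, then turn right 23°, forward 2.6 m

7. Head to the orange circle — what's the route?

turn right 95°, forward 11.6 m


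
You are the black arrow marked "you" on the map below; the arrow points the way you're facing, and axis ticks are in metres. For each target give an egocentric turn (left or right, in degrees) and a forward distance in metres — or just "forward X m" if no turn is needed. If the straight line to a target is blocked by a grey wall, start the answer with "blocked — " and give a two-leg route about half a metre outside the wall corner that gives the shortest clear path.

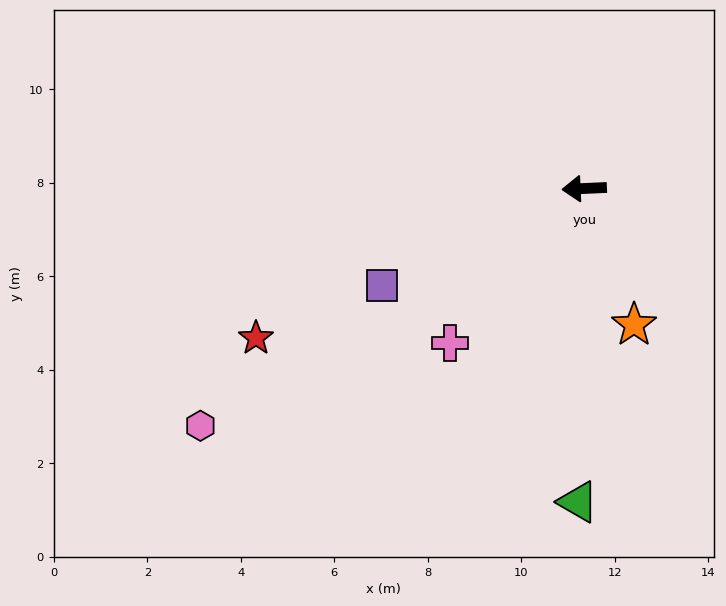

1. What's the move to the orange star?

turn left 108°, forward 3.1 m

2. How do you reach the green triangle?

turn left 86°, forward 6.7 m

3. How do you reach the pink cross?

turn left 46°, forward 4.4 m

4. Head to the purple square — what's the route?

turn left 23°, forward 4.8 m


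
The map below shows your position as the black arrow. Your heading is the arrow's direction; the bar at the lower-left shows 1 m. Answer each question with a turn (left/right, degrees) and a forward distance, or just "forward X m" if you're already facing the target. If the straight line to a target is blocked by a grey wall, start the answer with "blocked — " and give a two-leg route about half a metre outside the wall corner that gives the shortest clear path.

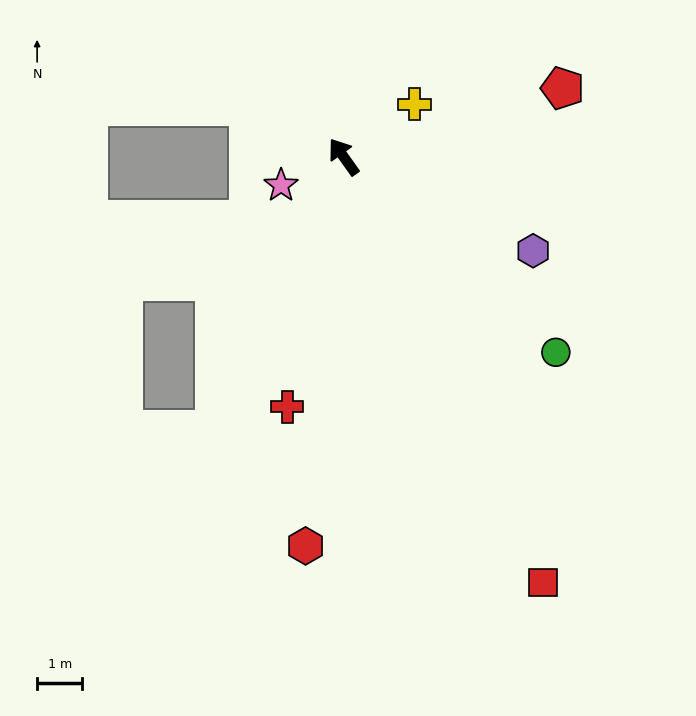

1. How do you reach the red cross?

turn left 132°, forward 5.7 m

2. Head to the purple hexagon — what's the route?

turn right 152°, forward 4.7 m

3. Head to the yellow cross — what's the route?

turn right 89°, forward 2.0 m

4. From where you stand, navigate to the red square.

turn left 170°, forward 10.4 m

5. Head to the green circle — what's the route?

turn right 168°, forward 6.4 m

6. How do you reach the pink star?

turn left 79°, forward 1.5 m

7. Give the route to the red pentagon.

turn right 108°, forward 5.1 m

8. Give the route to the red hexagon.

turn left 139°, forward 8.7 m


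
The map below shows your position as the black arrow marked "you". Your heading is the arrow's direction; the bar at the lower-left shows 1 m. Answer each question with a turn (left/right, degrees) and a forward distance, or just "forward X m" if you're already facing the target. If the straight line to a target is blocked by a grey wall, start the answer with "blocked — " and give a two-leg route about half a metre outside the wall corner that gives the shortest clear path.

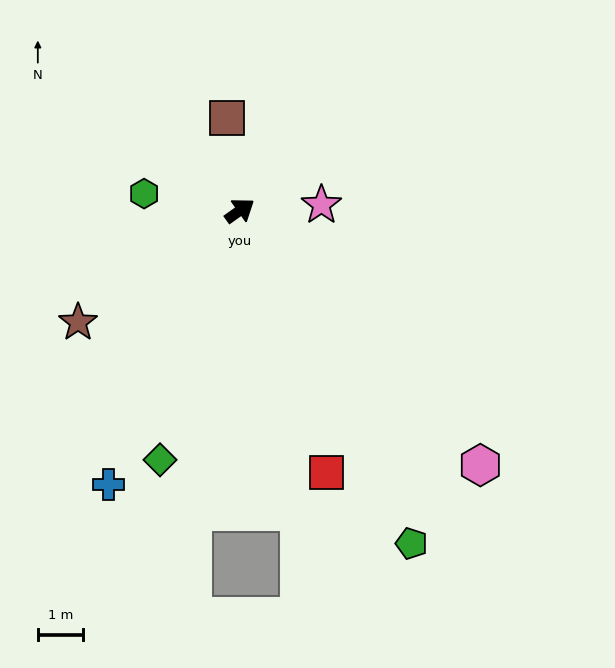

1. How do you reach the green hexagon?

turn left 135°, forward 2.1 m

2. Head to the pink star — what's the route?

turn right 31°, forward 1.8 m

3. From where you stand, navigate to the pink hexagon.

turn right 82°, forward 7.7 m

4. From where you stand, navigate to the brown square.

turn left 63°, forward 2.0 m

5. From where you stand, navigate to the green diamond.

turn right 143°, forward 5.7 m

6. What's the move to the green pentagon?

turn right 98°, forward 8.2 m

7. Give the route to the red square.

turn right 107°, forward 6.1 m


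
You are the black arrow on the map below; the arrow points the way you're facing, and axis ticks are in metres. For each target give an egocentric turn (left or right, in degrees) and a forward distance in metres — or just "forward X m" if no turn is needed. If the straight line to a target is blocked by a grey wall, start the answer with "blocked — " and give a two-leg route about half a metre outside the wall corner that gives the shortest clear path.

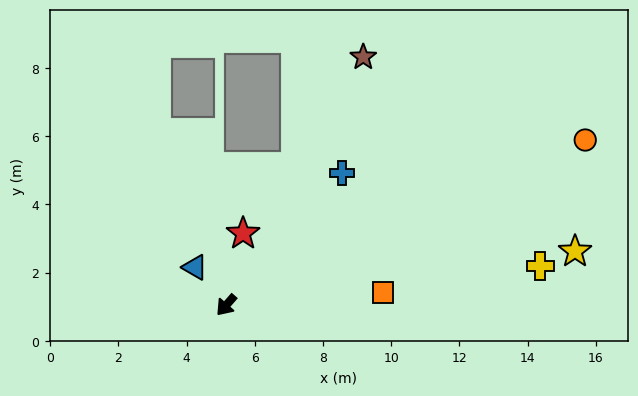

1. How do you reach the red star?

turn right 152°, forward 2.2 m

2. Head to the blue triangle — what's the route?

turn right 99°, forward 1.4 m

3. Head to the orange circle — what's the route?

turn left 156°, forward 11.6 m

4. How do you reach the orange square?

turn left 136°, forward 4.6 m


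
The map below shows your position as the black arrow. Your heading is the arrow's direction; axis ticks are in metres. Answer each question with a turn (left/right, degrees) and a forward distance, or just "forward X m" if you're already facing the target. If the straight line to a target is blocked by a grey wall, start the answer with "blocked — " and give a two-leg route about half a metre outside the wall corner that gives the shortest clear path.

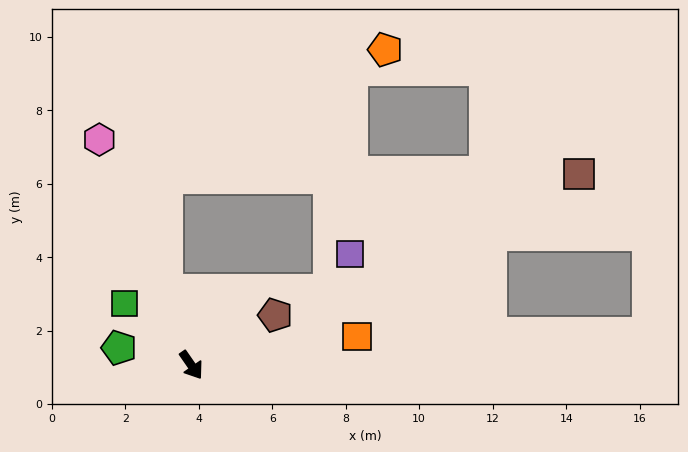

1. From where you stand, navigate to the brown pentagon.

turn left 86°, forward 2.7 m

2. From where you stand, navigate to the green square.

turn right 167°, forward 2.5 m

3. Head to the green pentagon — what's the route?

turn right 138°, forward 2.0 m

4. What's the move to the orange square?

turn left 65°, forward 4.6 m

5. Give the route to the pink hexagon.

turn left 167°, forward 6.6 m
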